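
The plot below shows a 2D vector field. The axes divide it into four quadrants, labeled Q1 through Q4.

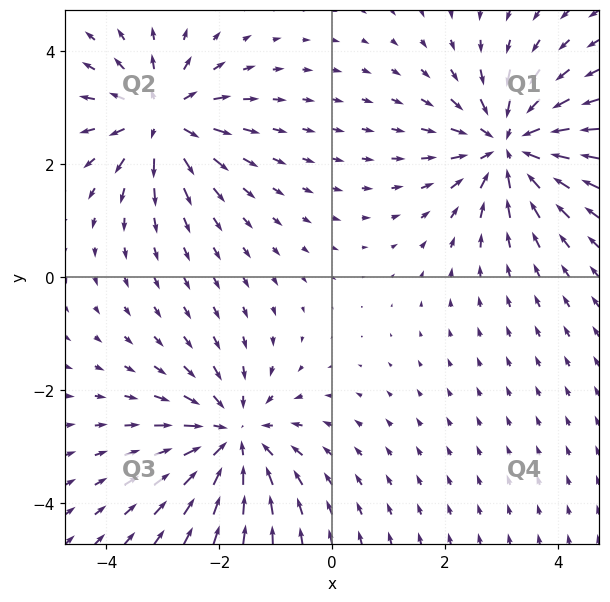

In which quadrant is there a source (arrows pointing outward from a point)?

The source sits at approximately (-3.0, 2.8), which lies in quadrant Q2. The divergence there is about +5, positive as expected for a source.

Q2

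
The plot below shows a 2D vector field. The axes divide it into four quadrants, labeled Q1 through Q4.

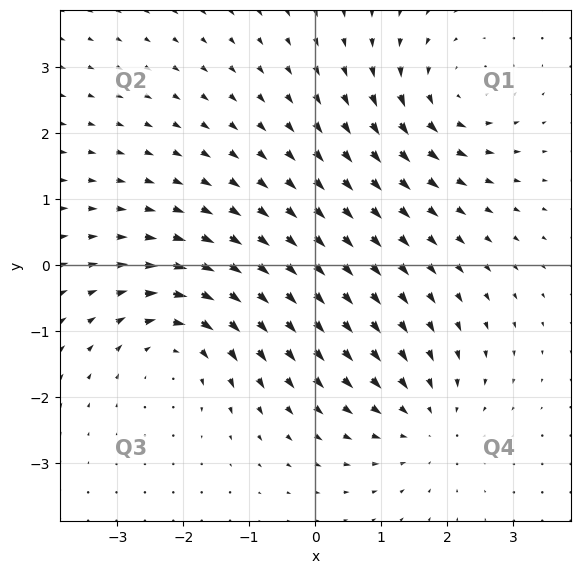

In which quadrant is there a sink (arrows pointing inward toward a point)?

The sink sits at approximately (1.7, -2.4), which lies in quadrant Q4. The divergence there is about -4, negative as expected for a sink.

Q4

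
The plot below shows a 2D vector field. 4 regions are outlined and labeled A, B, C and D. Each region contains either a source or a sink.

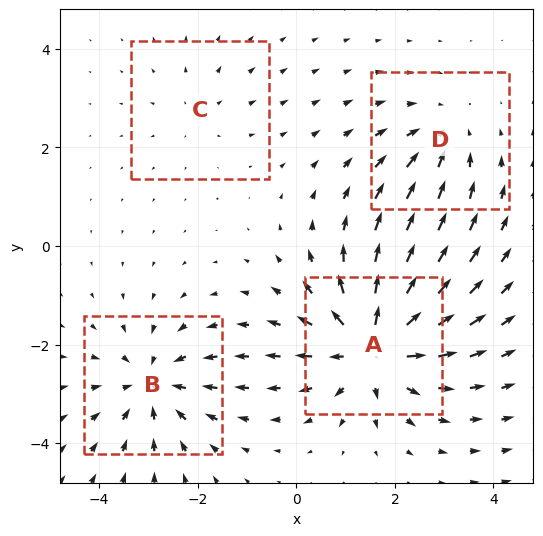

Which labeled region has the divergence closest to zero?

C

Divergence at each region's feature centre — A: about +7, B: about -5, C: about +2, D: about -4. Region C is closest to zero.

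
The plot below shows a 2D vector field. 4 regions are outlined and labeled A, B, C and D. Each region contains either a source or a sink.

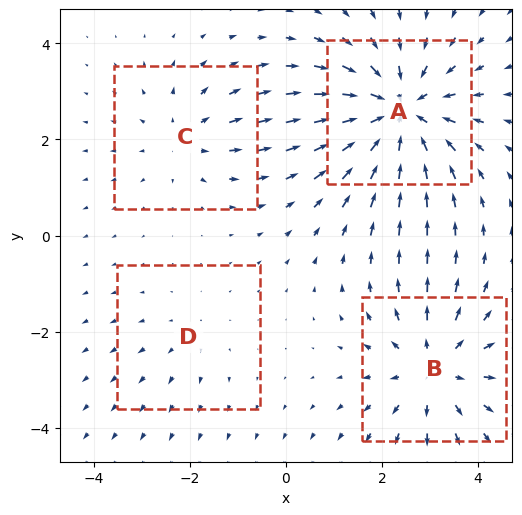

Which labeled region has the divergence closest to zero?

D

Divergence at each region's feature centre — A: about -6, B: about +4, C: about +3, D: about +2. Region D is closest to zero.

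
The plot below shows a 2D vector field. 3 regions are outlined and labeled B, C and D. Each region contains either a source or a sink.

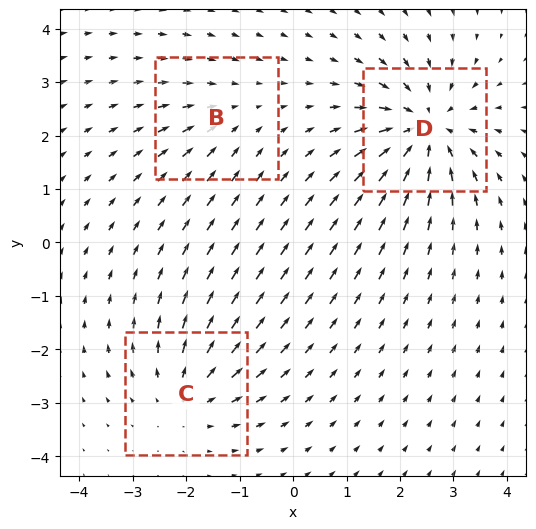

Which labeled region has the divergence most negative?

Divergence at each region's feature centre — B: about -2, C: about +3, D: about -5. Region D is most negative.

D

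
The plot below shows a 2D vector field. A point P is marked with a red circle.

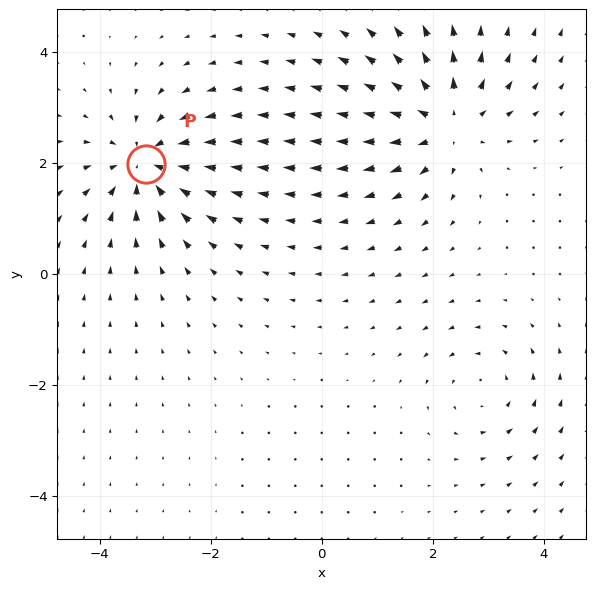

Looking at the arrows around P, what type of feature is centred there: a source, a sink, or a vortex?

sink

At P (-3.2, 2.0) the arrows converge inward. Divergence about -5, curl ≈0 — negative divergence with near-zero curl is a sink.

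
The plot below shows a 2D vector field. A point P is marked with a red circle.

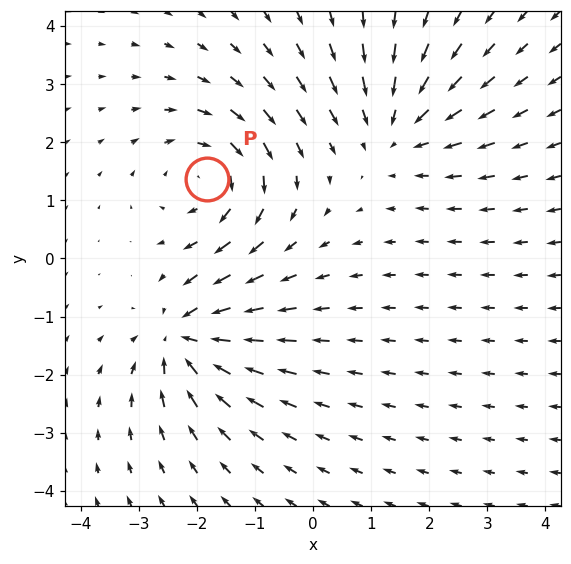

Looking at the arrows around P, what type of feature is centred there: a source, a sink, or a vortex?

vortex

At P (-1.8, 1.4) the arrows circulate clockwise. Divergence ≈0, curl about -5 — near-zero divergence with nonzero curl is a vortex.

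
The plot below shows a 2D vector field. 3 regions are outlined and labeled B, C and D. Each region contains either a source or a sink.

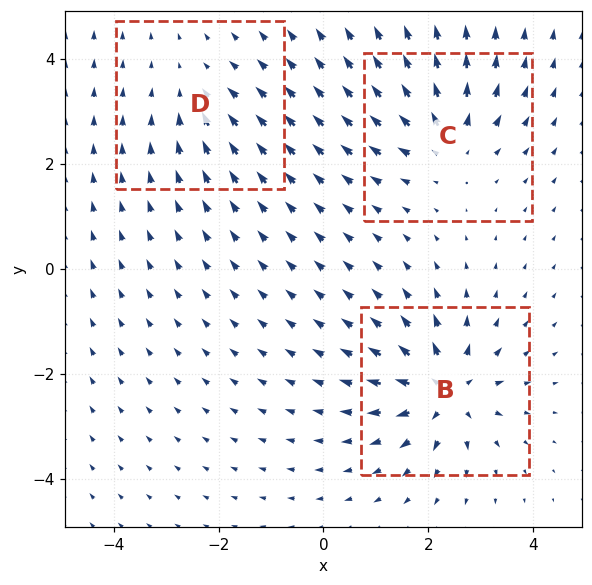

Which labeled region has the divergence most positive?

Divergence at each region's feature centre — B: about +6, C: about +4, D: about -3. Region B is most positive.

B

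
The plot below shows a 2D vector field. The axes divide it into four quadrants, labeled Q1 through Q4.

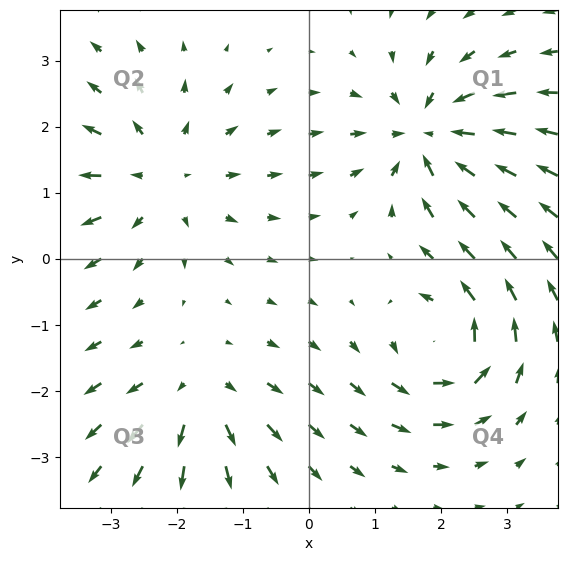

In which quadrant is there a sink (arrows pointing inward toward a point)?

Q1

The sink sits at approximately (1.8, 1.9), which lies in quadrant Q1. The divergence there is about -6, negative as expected for a sink.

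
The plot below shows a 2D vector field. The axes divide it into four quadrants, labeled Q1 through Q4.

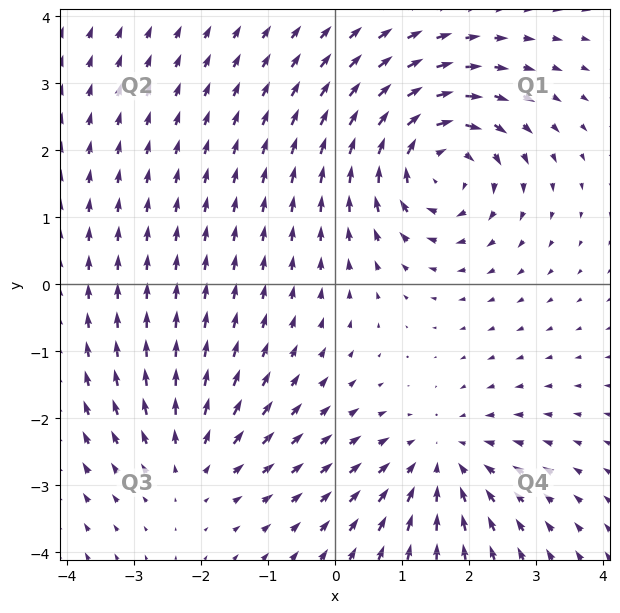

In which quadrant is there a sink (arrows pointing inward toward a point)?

The sink sits at approximately (1.6, -2.6), which lies in quadrant Q4. The divergence there is about -3, negative as expected for a sink.

Q4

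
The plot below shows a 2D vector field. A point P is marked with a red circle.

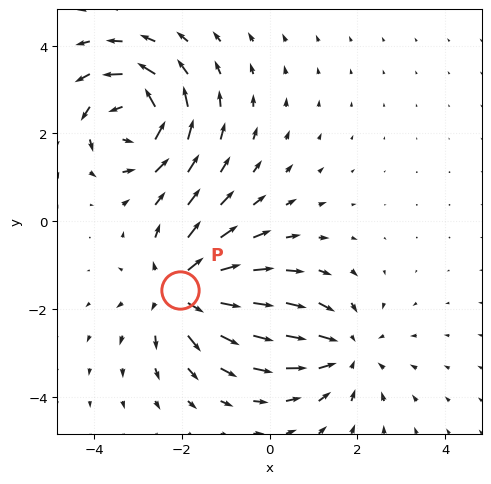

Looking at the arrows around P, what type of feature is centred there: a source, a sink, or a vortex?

source

At P (-2.0, -1.6) the arrows spread outward. Divergence about +5, curl ≈0 — positive divergence with near-zero curl is a source.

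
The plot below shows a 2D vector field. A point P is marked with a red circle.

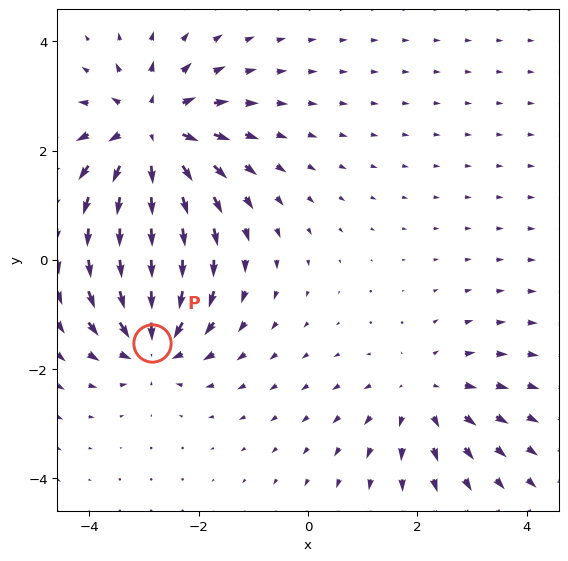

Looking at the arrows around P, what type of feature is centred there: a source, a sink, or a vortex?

sink

At P (-2.9, -1.5) the arrows converge inward. Divergence about -4, curl ≈0 — negative divergence with near-zero curl is a sink.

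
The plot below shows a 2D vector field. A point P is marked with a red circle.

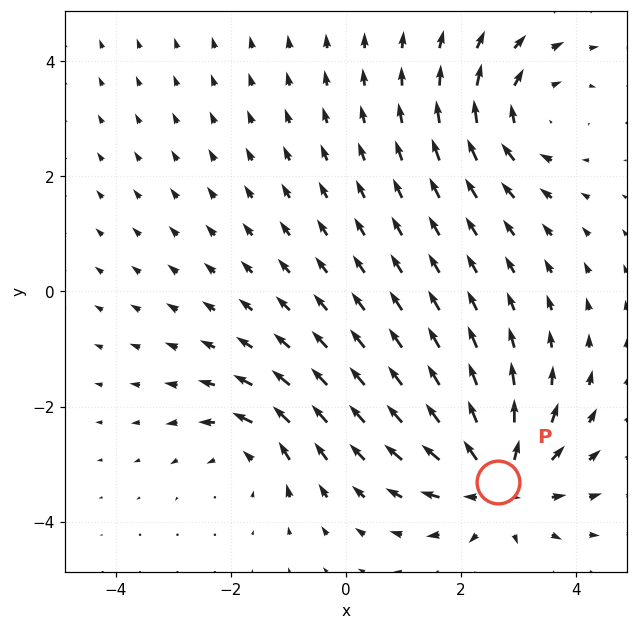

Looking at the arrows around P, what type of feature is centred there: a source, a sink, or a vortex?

source

At P (2.6, -3.3) the arrows spread outward. Divergence about +5, curl ≈0 — positive divergence with near-zero curl is a source.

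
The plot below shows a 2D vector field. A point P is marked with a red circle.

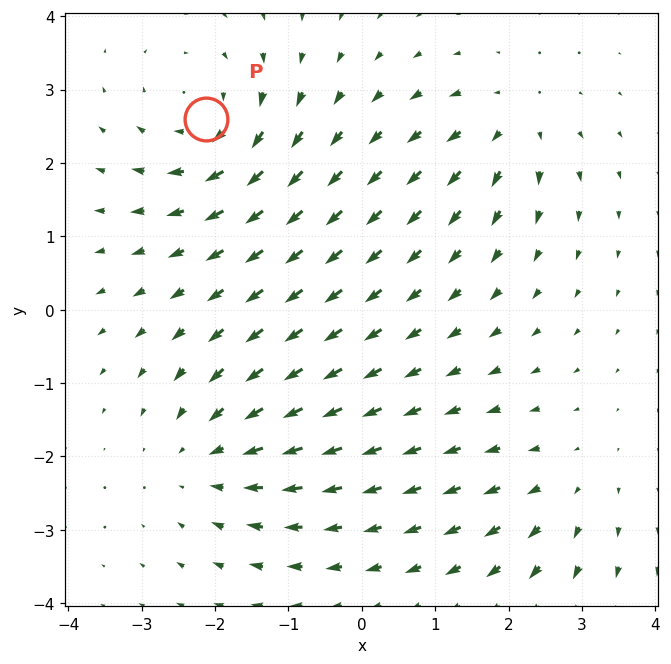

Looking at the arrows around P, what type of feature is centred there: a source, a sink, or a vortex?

vortex

At P (-2.1, 2.6) the arrows circulate clockwise. Divergence ≈0, curl about -4 — near-zero divergence with nonzero curl is a vortex.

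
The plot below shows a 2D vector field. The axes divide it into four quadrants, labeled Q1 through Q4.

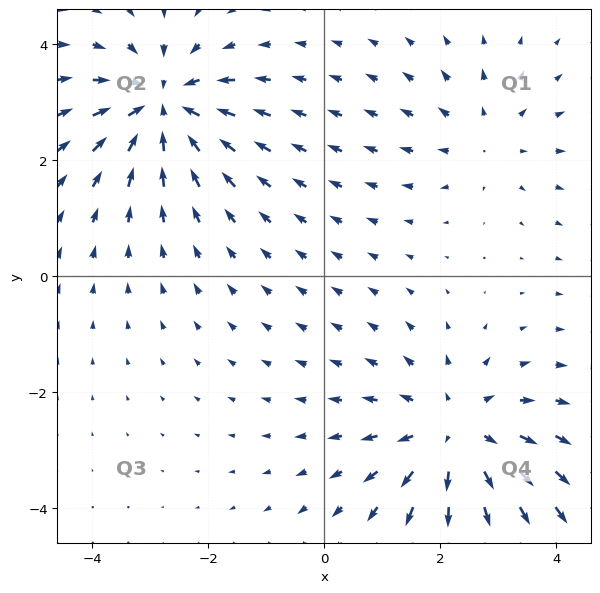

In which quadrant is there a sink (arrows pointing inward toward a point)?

The sink sits at approximately (-2.8, 2.9), which lies in quadrant Q2. The divergence there is about -5, negative as expected for a sink.

Q2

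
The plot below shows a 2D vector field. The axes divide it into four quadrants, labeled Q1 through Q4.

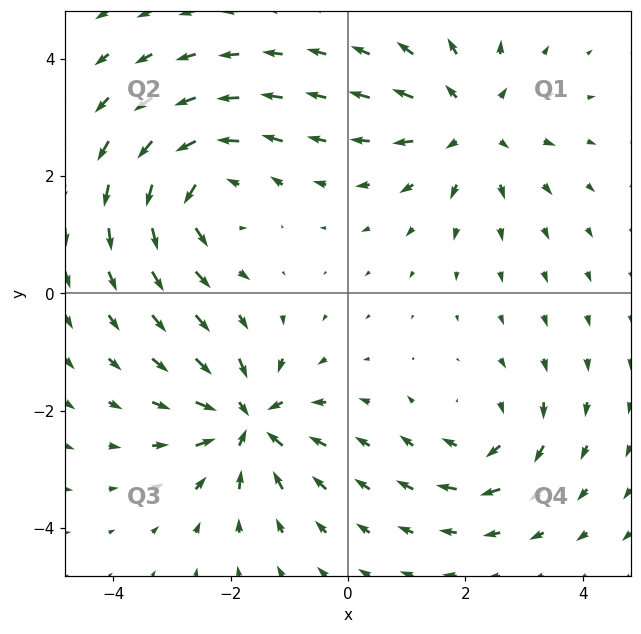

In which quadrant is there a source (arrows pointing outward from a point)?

The source sits at approximately (2.1, 2.9), which lies in quadrant Q1. The divergence there is about +4, positive as expected for a source.

Q1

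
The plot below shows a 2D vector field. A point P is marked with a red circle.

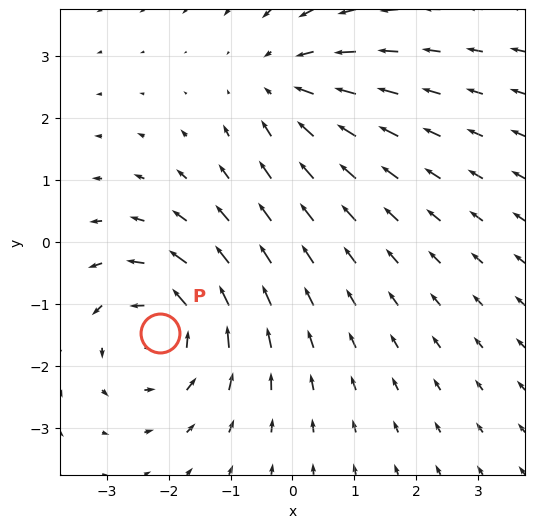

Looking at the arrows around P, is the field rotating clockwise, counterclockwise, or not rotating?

Near P at (-2.1, -1.5) the arrows circulate counterclockwise. The curl (z-component) there is about +3; positive curl means counterclockwise rotation.

counterclockwise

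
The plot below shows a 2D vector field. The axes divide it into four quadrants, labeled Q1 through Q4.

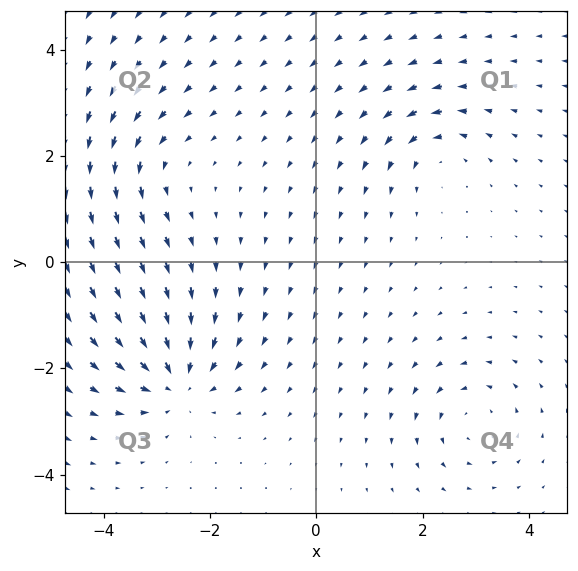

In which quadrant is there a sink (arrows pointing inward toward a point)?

Q3

The sink sits at approximately (-2.6, -2.2), which lies in quadrant Q3. The divergence there is about -5, negative as expected for a sink.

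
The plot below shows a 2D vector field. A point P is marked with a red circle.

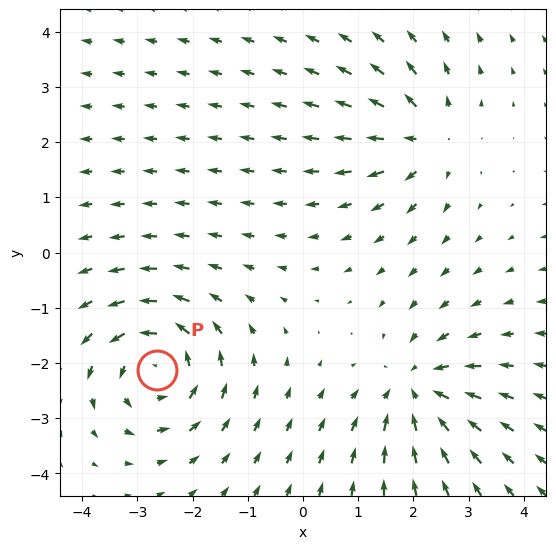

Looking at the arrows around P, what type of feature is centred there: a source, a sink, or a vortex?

At P (-2.6, -2.1) the arrows circulate counterclockwise. Divergence ≈0, curl about +5 — near-zero divergence with nonzero curl is a vortex.

vortex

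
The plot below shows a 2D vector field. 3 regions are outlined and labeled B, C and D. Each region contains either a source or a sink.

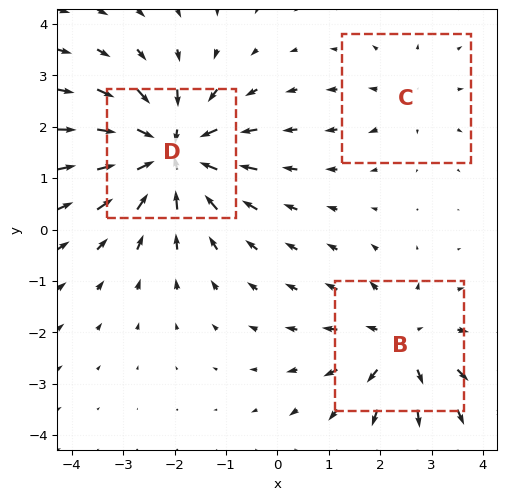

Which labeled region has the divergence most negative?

Divergence at each region's feature centre — B: about +4, C: about +2, D: about -5. Region D is most negative.

D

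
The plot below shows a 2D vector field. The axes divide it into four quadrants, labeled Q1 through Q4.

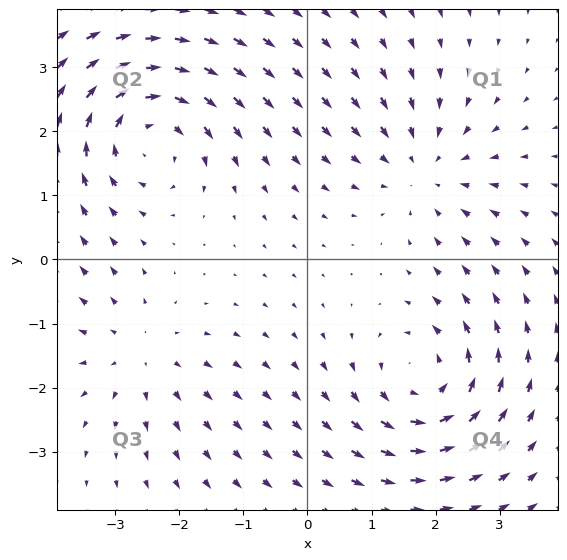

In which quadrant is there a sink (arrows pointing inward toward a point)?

Q1

The sink sits at approximately (1.8, 1.4), which lies in quadrant Q1. The divergence there is about -3, negative as expected for a sink.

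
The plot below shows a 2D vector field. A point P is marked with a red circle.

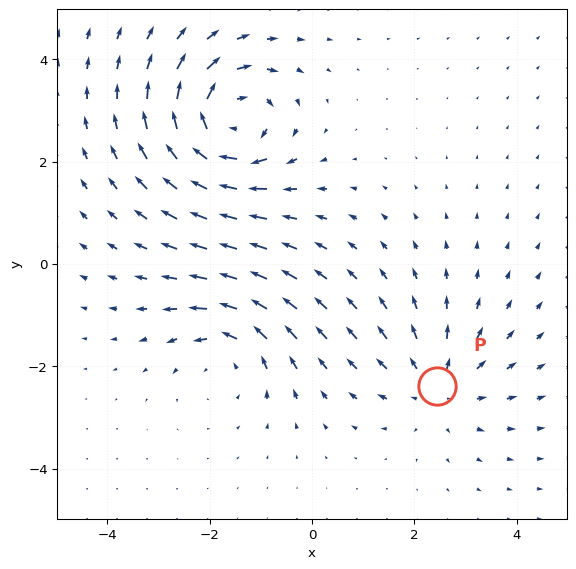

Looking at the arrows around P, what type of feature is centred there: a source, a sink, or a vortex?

source

At P (2.4, -2.4) the arrows spread outward. Divergence about +2, curl ≈0 — positive divergence with near-zero curl is a source.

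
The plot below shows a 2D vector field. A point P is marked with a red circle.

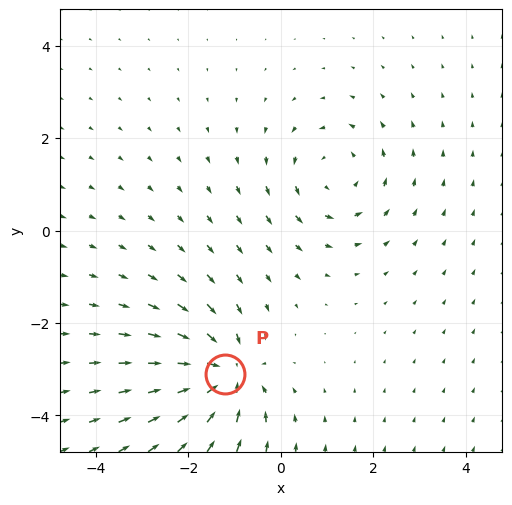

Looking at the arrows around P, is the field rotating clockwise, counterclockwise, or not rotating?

Near P at (-1.2, -3.1) the arrows show no circulation. The curl there is ≈0.

not rotating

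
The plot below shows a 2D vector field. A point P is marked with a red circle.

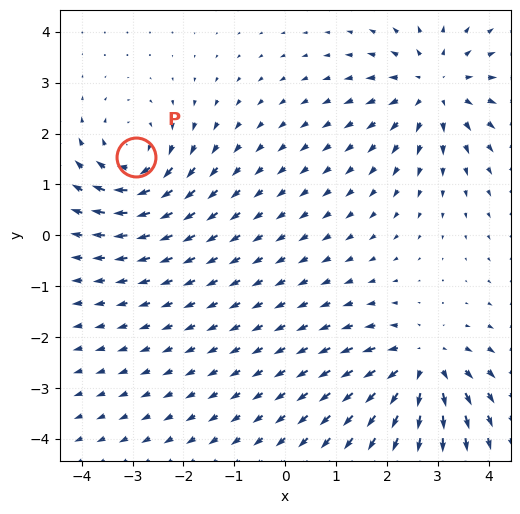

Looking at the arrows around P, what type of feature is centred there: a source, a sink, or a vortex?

At P (-2.9, 1.5) the arrows circulate clockwise. Divergence ≈0, curl about -5 — near-zero divergence with nonzero curl is a vortex.

vortex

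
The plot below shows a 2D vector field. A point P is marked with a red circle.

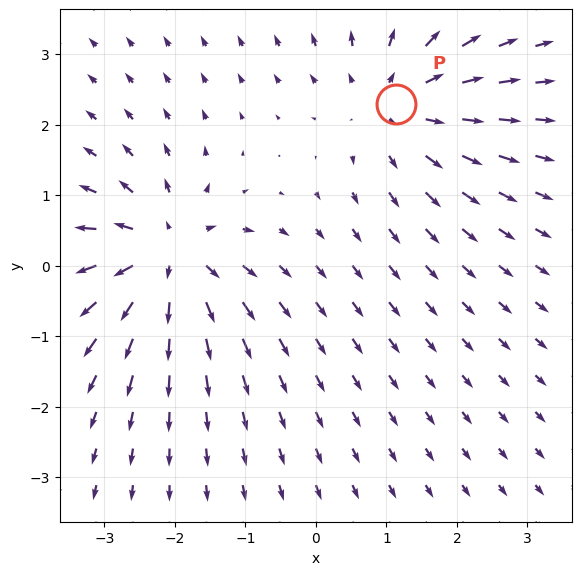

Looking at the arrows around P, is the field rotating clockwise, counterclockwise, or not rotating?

not rotating

Near P at (1.1, 2.3) the arrows show no circulation. The curl there is ≈0.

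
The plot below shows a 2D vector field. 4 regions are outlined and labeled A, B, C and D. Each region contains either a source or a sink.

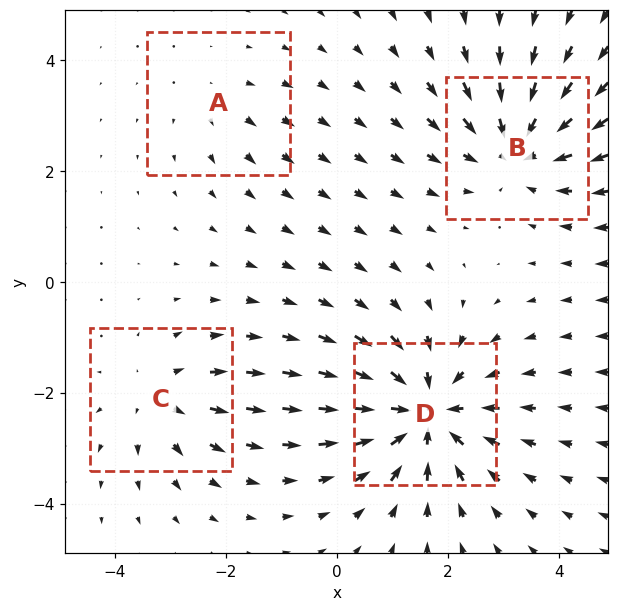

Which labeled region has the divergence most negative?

Divergence at each region's feature centre — A: about +2, B: about -5, C: about +3, D: about -6. Region D is most negative.

D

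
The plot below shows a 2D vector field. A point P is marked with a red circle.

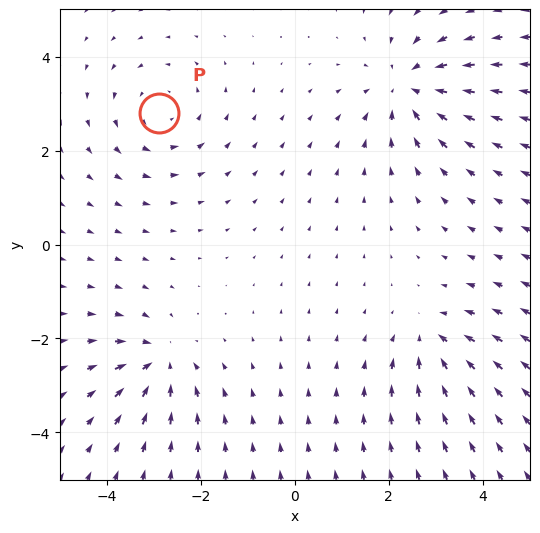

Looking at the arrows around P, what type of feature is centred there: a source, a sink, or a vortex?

At P (-2.9, 2.8) the arrows circulate counterclockwise. Divergence ≈0, curl about +3 — near-zero divergence with nonzero curl is a vortex.

vortex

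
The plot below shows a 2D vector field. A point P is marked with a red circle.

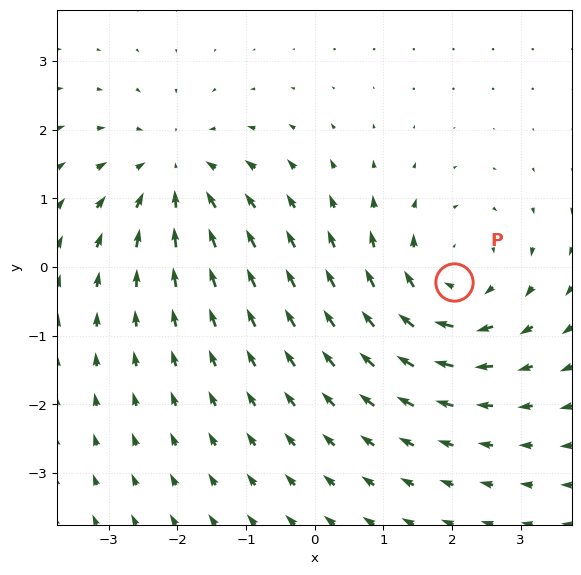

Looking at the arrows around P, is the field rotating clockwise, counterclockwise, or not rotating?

clockwise

Near P at (2.0, -0.2) the arrows circulate clockwise. The curl (z-component) there is about -3; negative curl means clockwise rotation.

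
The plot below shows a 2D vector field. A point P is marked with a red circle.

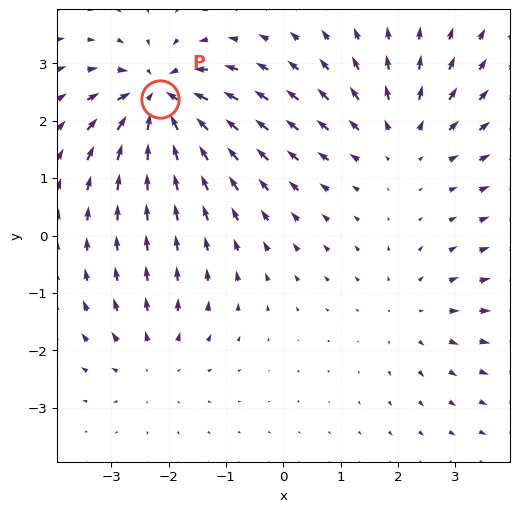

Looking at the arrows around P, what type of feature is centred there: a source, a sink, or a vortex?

sink

At P (-2.1, 2.4) the arrows converge inward. Divergence about -7, curl ≈0 — negative divergence with near-zero curl is a sink.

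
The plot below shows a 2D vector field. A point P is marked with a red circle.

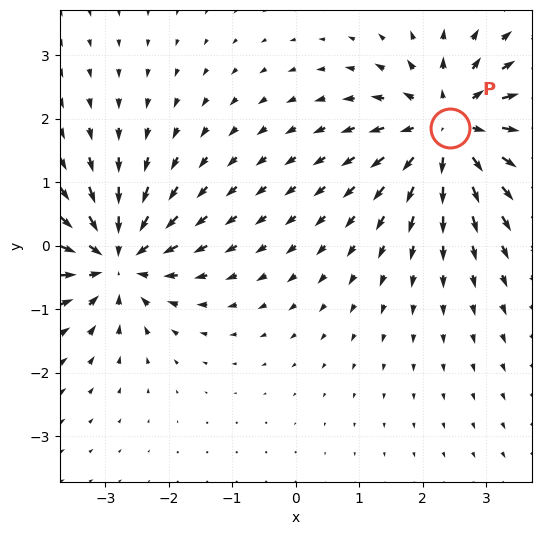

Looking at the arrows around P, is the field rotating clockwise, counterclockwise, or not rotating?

not rotating

Near P at (2.4, 1.9) the arrows show no circulation. The curl there is ≈0.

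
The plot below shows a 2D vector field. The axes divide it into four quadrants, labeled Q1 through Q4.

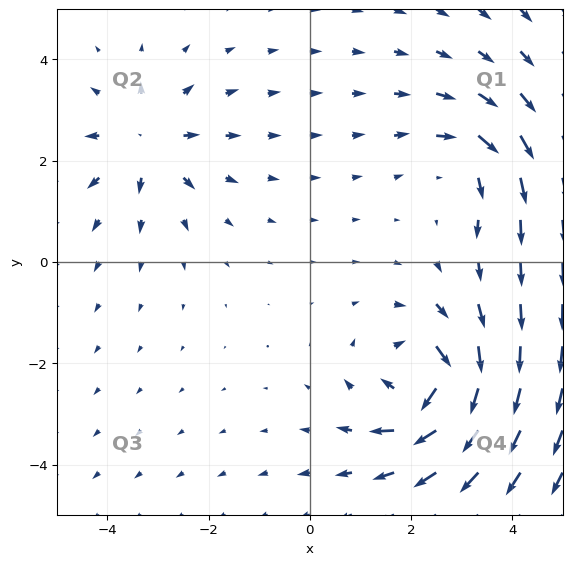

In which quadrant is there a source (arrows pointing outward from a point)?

The source sits at approximately (-3.2, 2.4), which lies in quadrant Q2. The divergence there is about +4, positive as expected for a source.

Q2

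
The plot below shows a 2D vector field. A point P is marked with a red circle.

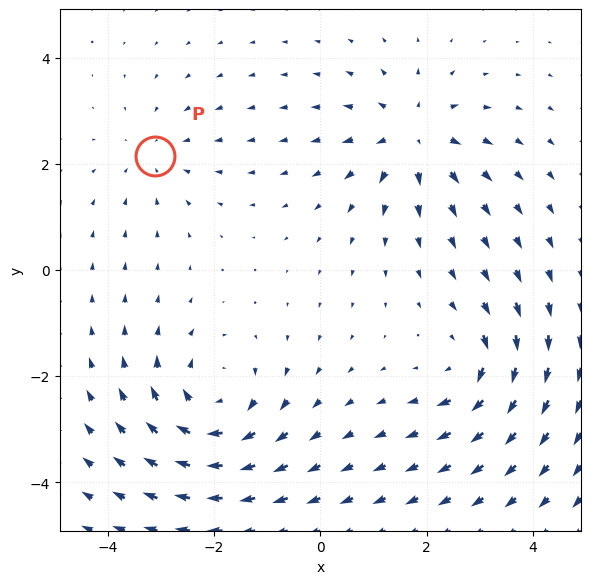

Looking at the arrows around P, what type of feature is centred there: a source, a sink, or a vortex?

sink

At P (-3.1, 2.2) the arrows converge inward. Divergence about -2, curl ≈0 — negative divergence with near-zero curl is a sink.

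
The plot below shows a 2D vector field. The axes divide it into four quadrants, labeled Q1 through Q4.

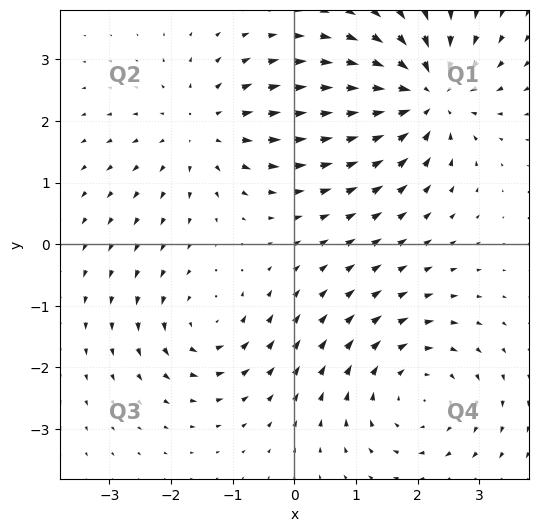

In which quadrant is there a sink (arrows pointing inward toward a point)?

The sink sits at approximately (2.1, 2.4), which lies in quadrant Q1. The divergence there is about -5, negative as expected for a sink.

Q1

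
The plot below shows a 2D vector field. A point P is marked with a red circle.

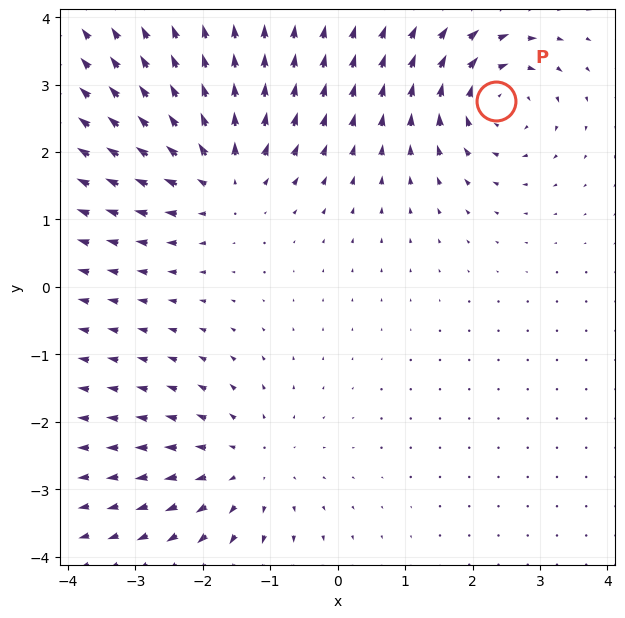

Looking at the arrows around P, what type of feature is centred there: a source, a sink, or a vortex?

vortex

At P (2.4, 2.8) the arrows circulate clockwise. Divergence ≈0, curl about -5 — near-zero divergence with nonzero curl is a vortex.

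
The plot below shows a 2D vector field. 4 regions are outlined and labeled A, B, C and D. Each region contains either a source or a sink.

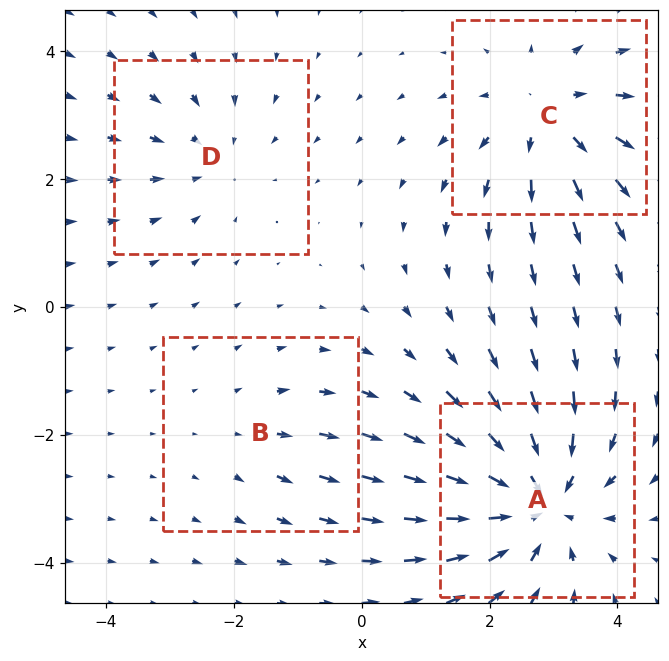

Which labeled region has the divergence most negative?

Divergence at each region's feature centre — A: about -6, B: about +2, C: about +4, D: about -3. Region A is most negative.

A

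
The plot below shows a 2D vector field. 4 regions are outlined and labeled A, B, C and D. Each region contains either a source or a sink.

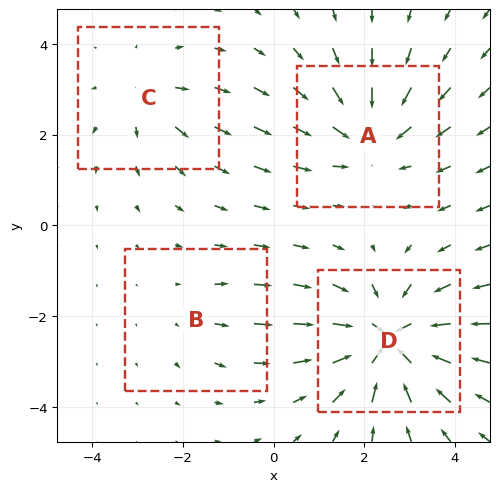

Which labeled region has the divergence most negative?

Divergence at each region's feature centre — A: about -5, B: about +2, C: about +3, D: about -7. Region D is most negative.

D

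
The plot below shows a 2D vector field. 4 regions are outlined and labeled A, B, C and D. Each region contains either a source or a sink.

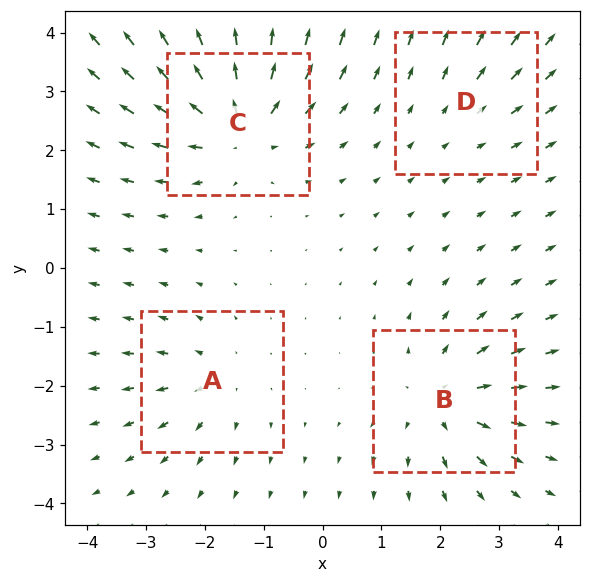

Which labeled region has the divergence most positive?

Divergence at each region's feature centre — A: about +3, B: about +5, C: about +7, D: about +2. Region C is most positive.

C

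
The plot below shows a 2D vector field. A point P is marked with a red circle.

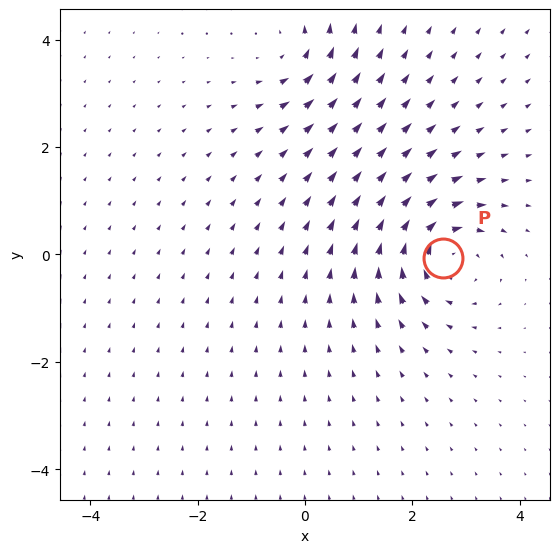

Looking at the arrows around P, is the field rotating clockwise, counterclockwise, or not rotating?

clockwise

Near P at (2.6, -0.1) the arrows circulate clockwise. The curl (z-component) there is about -6; negative curl means clockwise rotation.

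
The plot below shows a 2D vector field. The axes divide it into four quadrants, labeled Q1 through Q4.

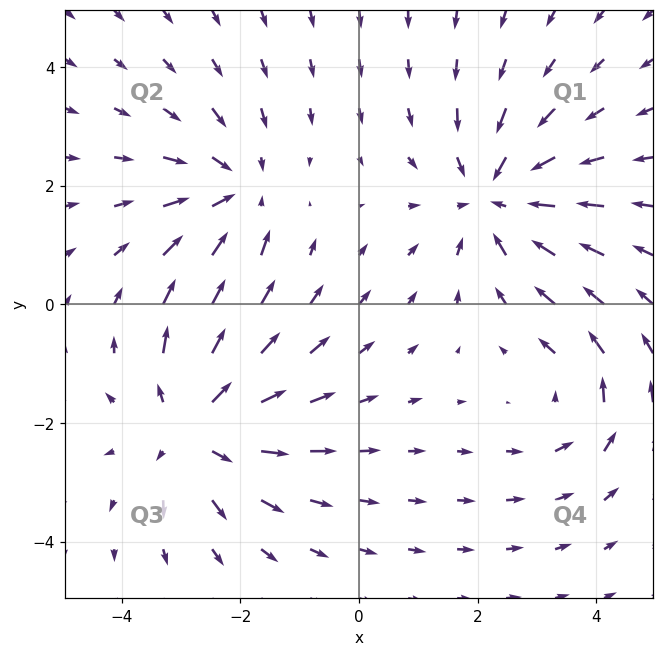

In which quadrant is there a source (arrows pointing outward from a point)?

Q3

The source sits at approximately (-2.8, -2.1), which lies in quadrant Q3. The divergence there is about +4, positive as expected for a source.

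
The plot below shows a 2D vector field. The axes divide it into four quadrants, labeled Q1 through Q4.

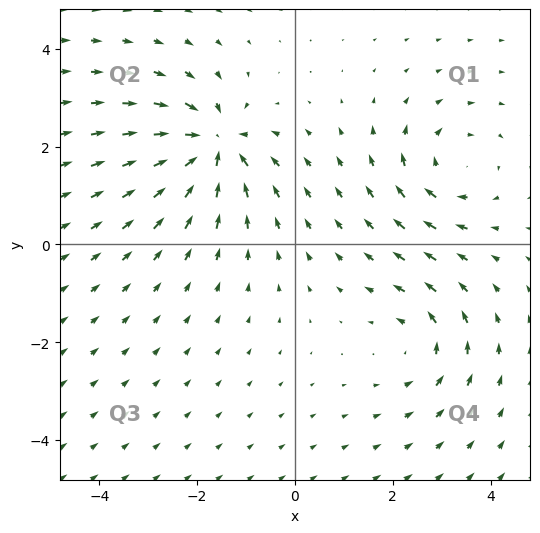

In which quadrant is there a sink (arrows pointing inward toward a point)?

The sink sits at approximately (-1.7, 2.0), which lies in quadrant Q2. The divergence there is about -5, negative as expected for a sink.

Q2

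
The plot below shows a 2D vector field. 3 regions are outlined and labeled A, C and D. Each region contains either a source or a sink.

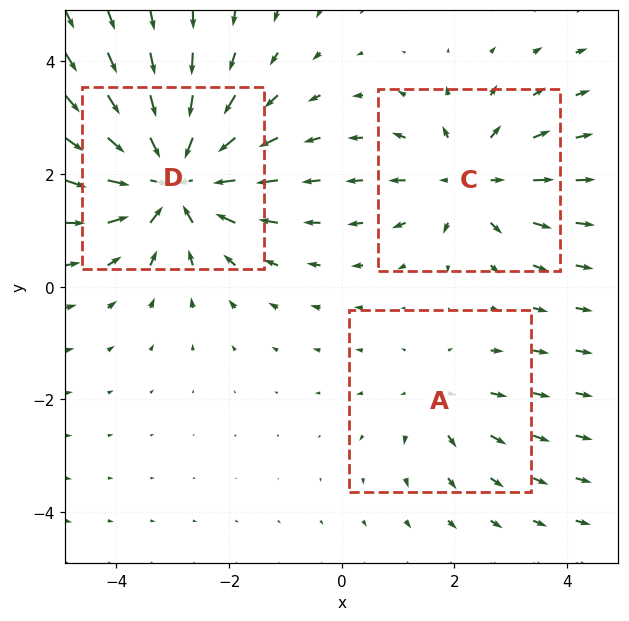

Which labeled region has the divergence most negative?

Divergence at each region's feature centre — A: about +2, C: about +3, D: about -5. Region D is most negative.

D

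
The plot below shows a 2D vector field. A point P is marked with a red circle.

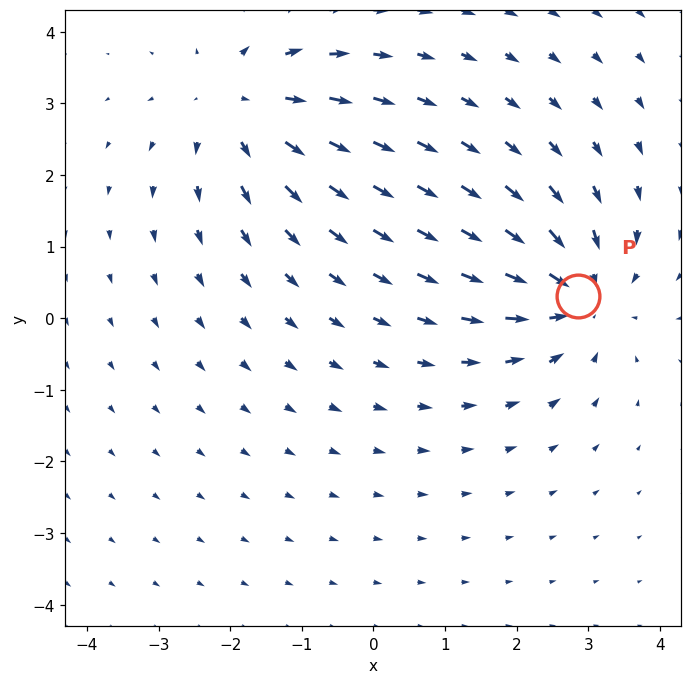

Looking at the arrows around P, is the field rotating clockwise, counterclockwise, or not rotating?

not rotating

Near P at (2.9, 0.3) the arrows show no circulation. The curl there is ≈0.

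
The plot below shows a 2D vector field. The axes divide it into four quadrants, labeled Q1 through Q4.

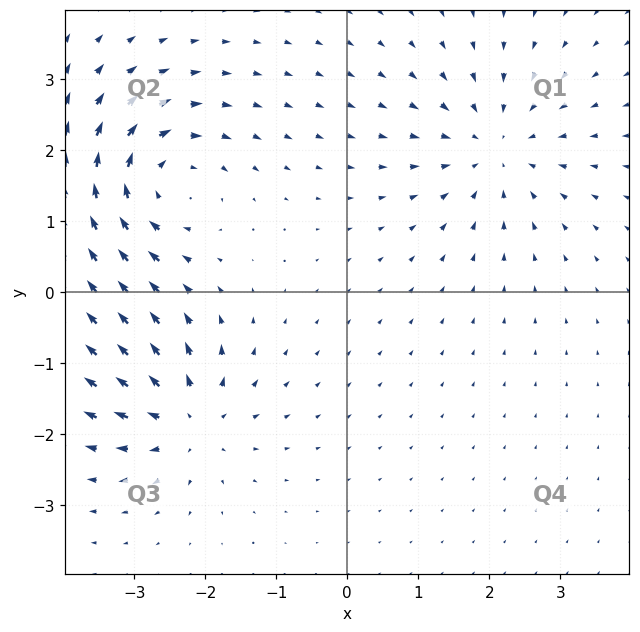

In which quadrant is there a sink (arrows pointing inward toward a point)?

Q1

The sink sits at approximately (2.1, 2.0), which lies in quadrant Q1. The divergence there is about -3, negative as expected for a sink.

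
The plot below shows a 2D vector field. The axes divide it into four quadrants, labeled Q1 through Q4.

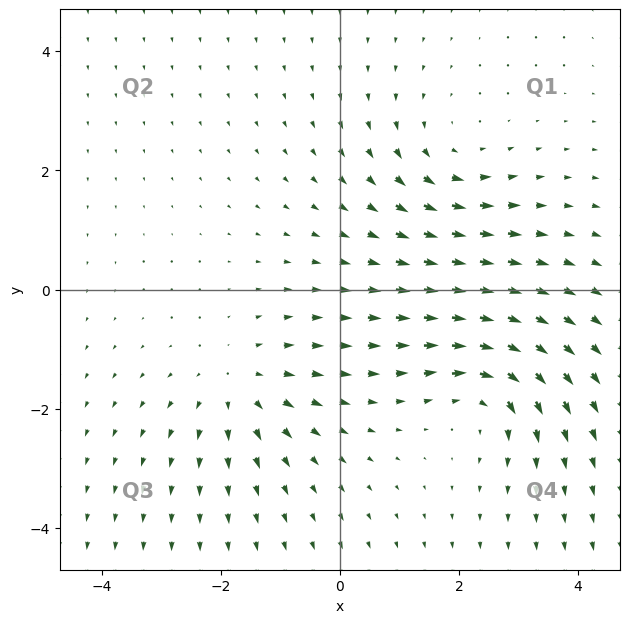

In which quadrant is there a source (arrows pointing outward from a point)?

Q3

The source sits at approximately (-1.7, -1.6), which lies in quadrant Q3. The divergence there is about +3, positive as expected for a source.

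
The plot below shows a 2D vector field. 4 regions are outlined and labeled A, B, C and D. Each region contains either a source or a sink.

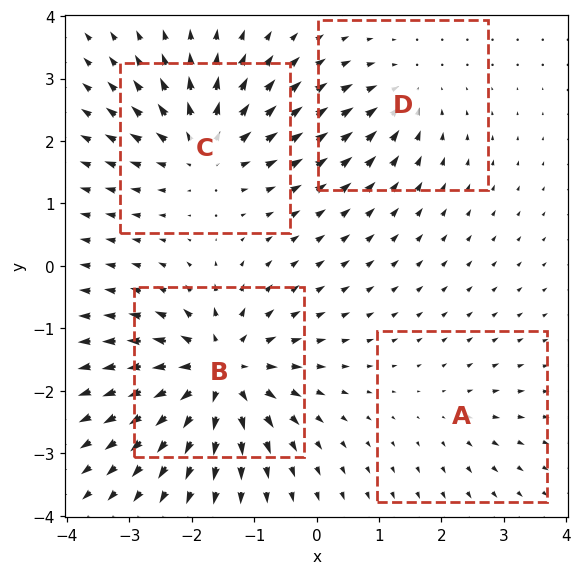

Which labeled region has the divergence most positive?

B

Divergence at each region's feature centre — A: about +2, B: about +8, C: about +6, D: about -4. Region B is most positive.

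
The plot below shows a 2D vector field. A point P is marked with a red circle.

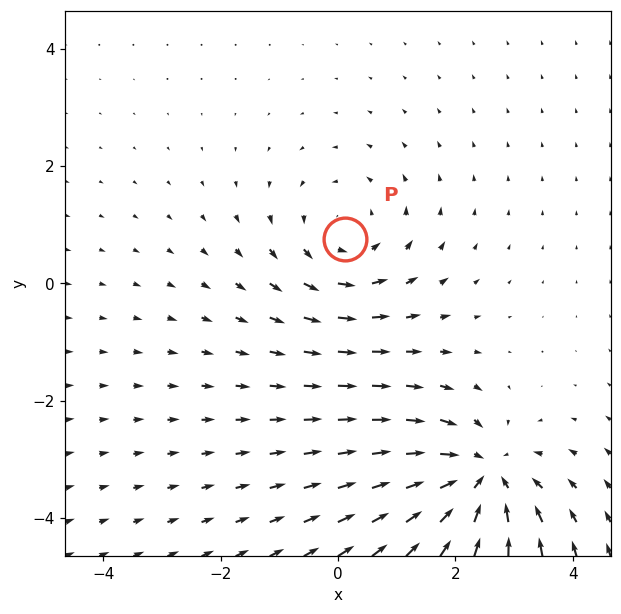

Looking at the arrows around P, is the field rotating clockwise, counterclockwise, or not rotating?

Near P at (0.1, 0.8) the arrows circulate counterclockwise. The curl (z-component) there is about +2; positive curl means counterclockwise rotation.

counterclockwise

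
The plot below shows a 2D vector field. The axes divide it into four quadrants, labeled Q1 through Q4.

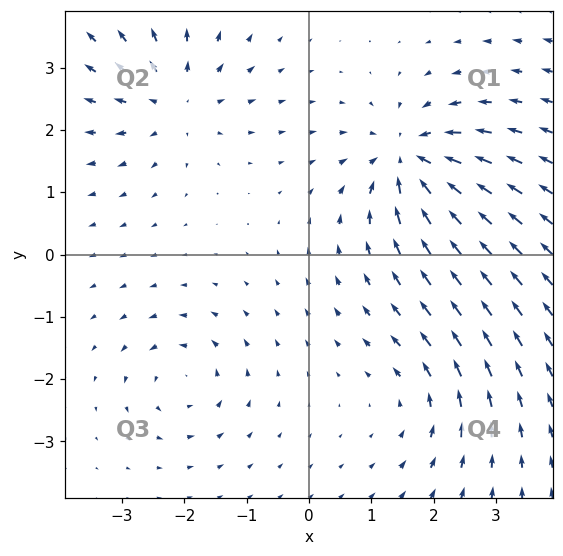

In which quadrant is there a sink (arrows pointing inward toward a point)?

Q1

The sink sits at approximately (1.6, 1.5), which lies in quadrant Q1. The divergence there is about -6, negative as expected for a sink.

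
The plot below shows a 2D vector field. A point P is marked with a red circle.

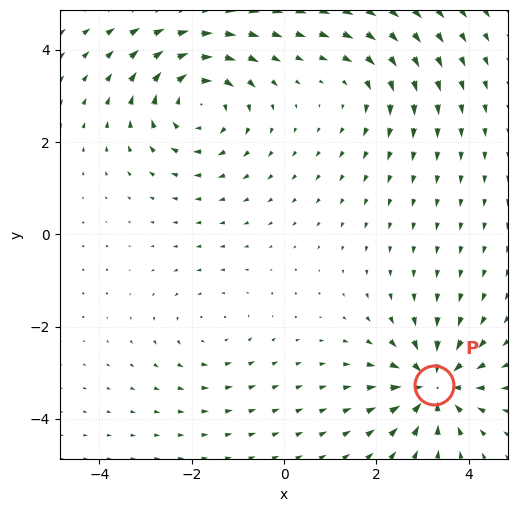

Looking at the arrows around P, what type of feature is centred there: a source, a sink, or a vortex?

At P (3.3, -3.3) the arrows converge inward. Divergence about -6, curl ≈0 — negative divergence with near-zero curl is a sink.

sink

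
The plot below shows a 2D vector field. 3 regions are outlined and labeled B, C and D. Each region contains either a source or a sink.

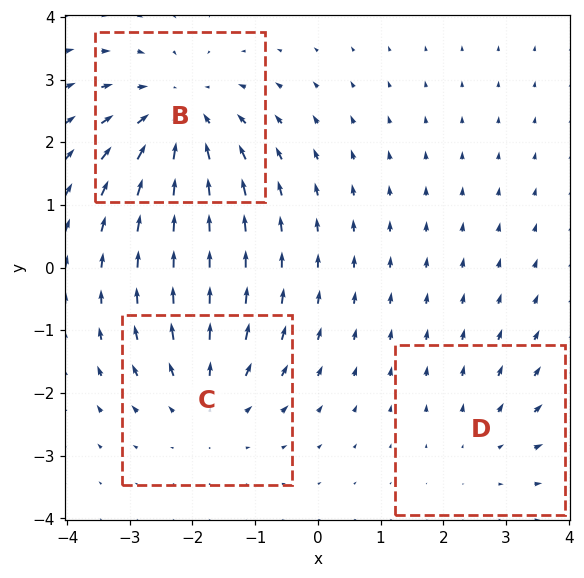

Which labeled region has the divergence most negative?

B

Divergence at each region's feature centre — B: about -4, C: about +3, D: about +2. Region B is most negative.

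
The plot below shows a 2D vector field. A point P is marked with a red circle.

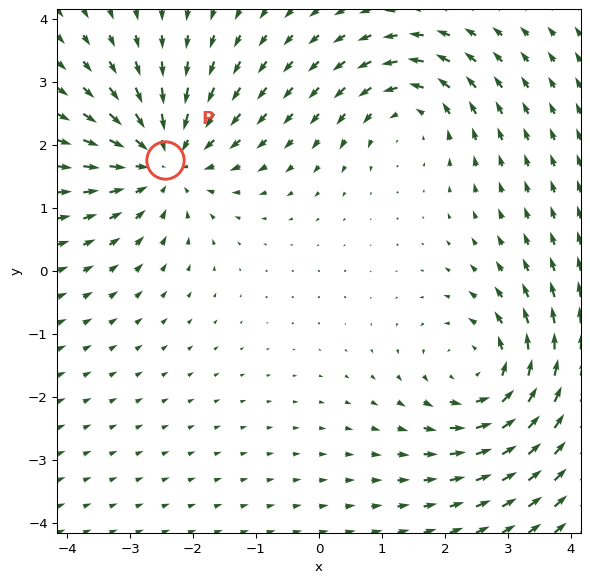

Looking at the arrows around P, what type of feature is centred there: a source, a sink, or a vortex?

sink

At P (-2.4, 1.8) the arrows converge inward. Divergence about -4, curl ≈0 — negative divergence with near-zero curl is a sink.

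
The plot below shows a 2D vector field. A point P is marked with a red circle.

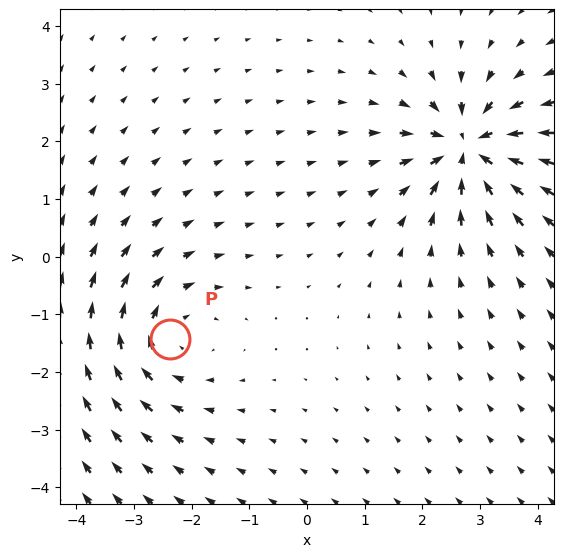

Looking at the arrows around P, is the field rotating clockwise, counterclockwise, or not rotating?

Near P at (-2.4, -1.4) the arrows circulate clockwise. The curl (z-component) there is about -3; negative curl means clockwise rotation.

clockwise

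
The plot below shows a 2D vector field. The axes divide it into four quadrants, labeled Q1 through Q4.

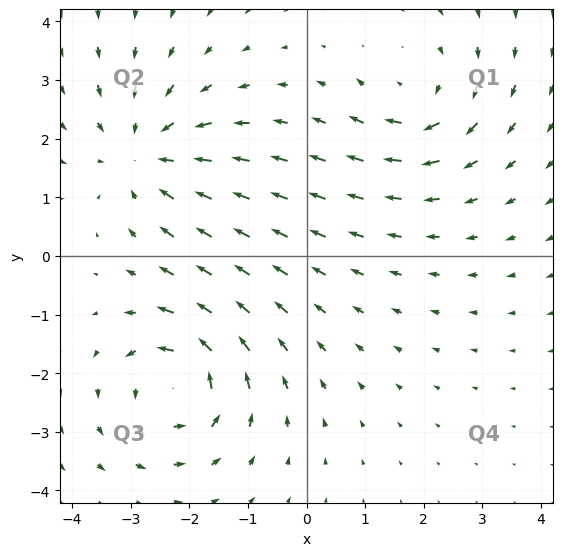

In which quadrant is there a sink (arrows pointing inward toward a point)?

Q2

The sink sits at approximately (-2.7, 1.7), which lies in quadrant Q2. The divergence there is about -4, negative as expected for a sink.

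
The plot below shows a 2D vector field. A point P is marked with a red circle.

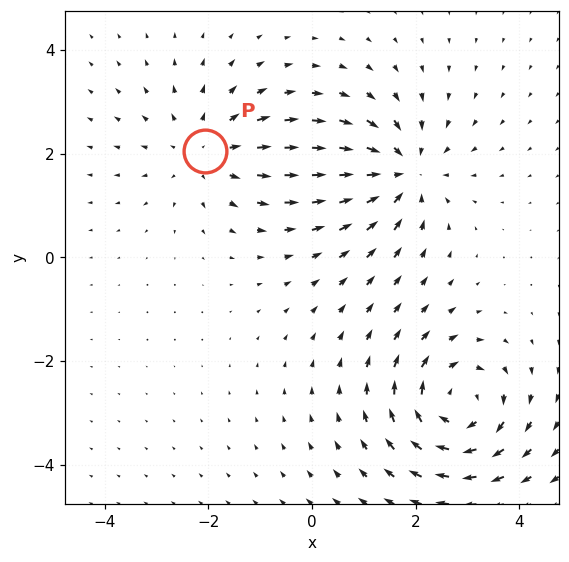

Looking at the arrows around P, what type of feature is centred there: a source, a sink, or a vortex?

At P (-2.1, 2.0) the arrows spread outward. Divergence about +3, curl ≈0 — positive divergence with near-zero curl is a source.

source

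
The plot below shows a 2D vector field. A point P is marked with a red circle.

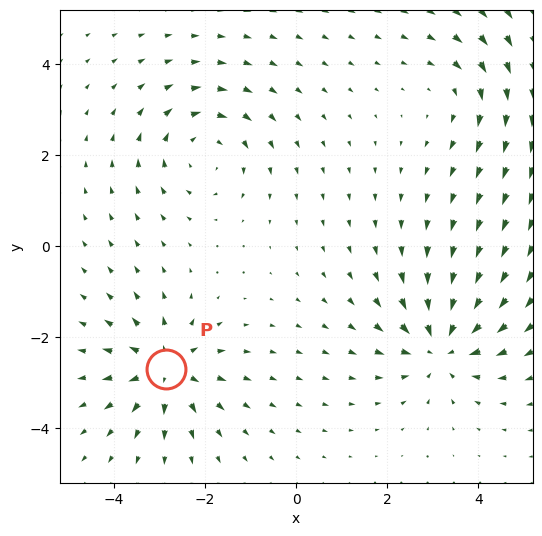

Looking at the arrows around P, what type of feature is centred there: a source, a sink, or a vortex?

source

At P (-2.9, -2.7) the arrows spread outward. Divergence about +5, curl ≈0 — positive divergence with near-zero curl is a source.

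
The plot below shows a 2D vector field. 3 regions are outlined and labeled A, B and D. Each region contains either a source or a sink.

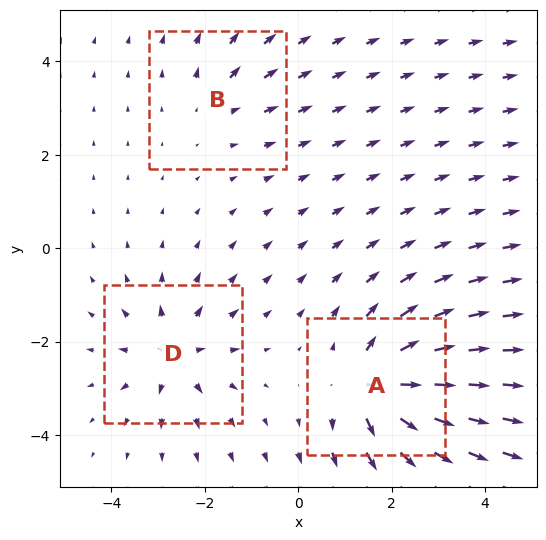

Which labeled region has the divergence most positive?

Divergence at each region's feature centre — A: about +6, B: about +2, D: about +4. Region A is most positive.

A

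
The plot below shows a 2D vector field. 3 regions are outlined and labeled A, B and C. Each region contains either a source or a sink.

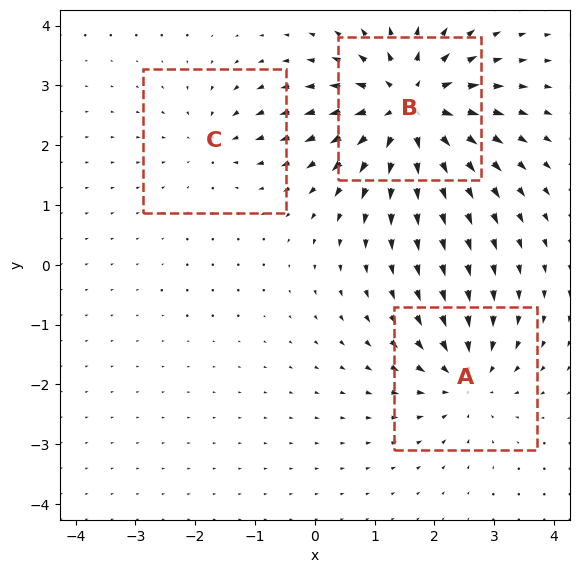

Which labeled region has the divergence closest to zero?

C

Divergence at each region's feature centre — A: about -4, B: about +6, C: about -2. Region C is closest to zero.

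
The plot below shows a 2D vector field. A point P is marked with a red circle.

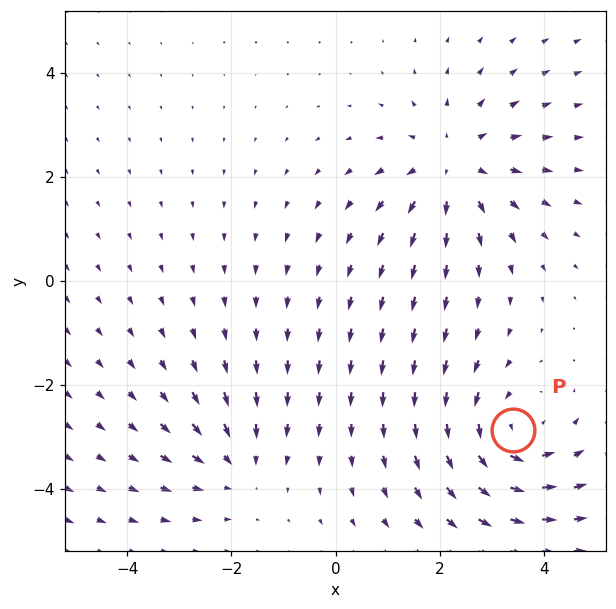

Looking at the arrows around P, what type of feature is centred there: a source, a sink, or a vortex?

vortex

At P (3.4, -2.9) the arrows circulate counterclockwise. Divergence ≈0, curl about +4 — near-zero divergence with nonzero curl is a vortex.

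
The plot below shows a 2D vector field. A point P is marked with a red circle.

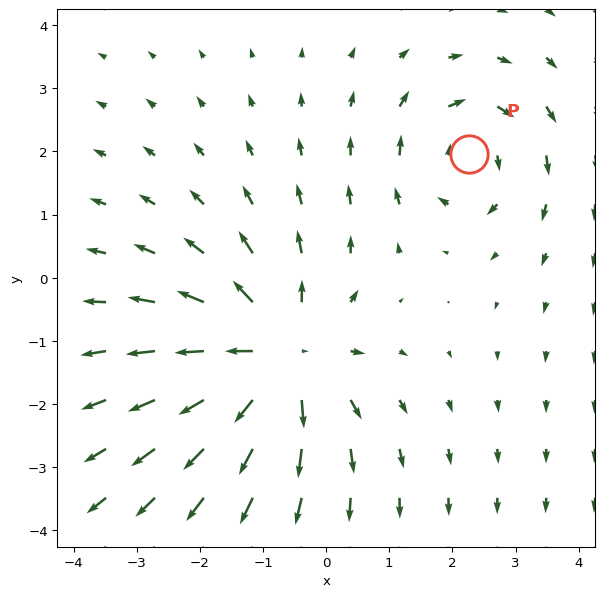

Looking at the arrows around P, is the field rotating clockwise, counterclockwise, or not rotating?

Near P at (2.3, 2.0) the arrows circulate clockwise. The curl (z-component) there is about -3; negative curl means clockwise rotation.

clockwise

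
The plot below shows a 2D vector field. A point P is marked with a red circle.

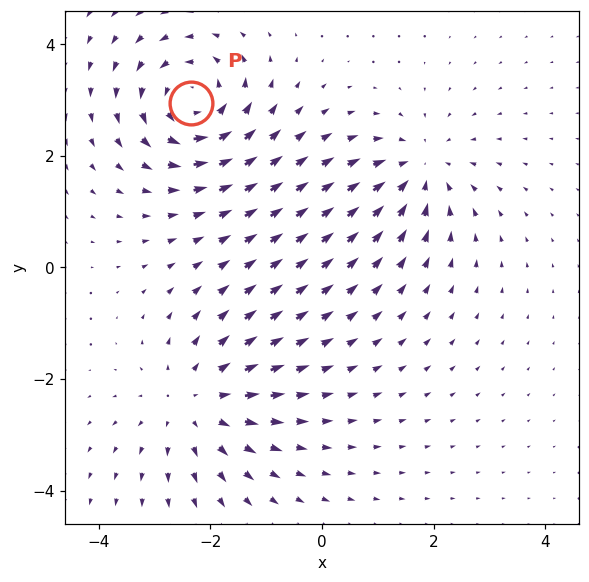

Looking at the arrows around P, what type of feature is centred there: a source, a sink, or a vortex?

At P (-2.4, 3.0) the arrows circulate counterclockwise. Divergence ≈0, curl about +4 — near-zero divergence with nonzero curl is a vortex.

vortex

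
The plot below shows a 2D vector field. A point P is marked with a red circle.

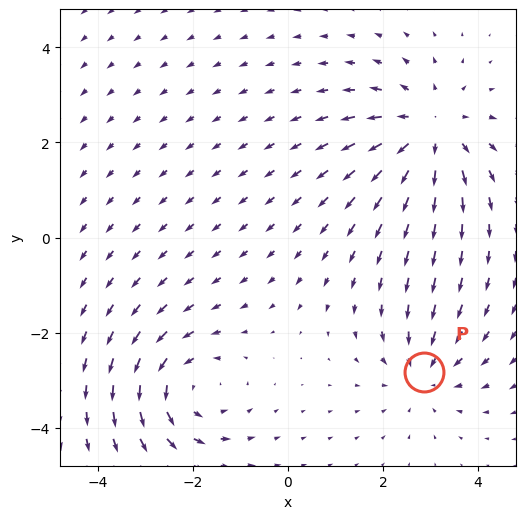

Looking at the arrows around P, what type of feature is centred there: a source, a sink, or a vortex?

At P (2.9, -2.8) the arrows converge inward. Divergence about -3, curl ≈0 — negative divergence with near-zero curl is a sink.

sink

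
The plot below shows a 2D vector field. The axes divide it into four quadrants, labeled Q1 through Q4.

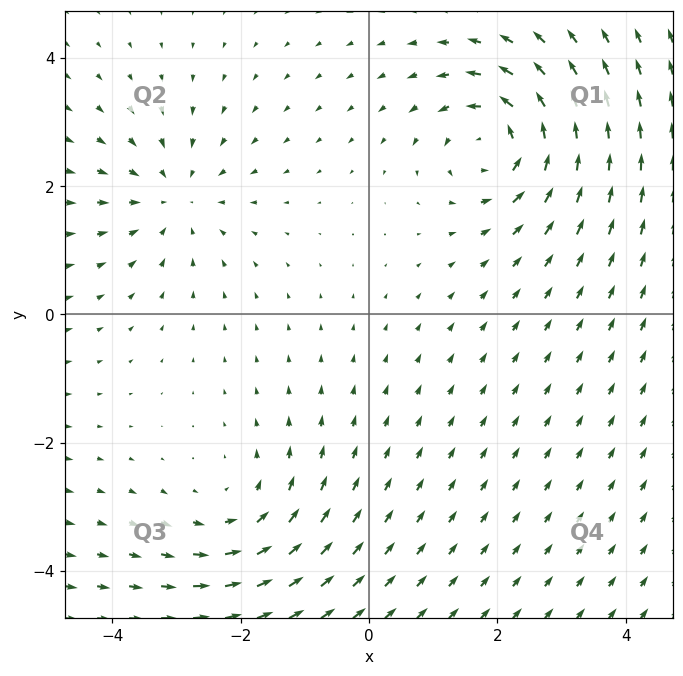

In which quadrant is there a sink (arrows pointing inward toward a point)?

The sink sits at approximately (-3.0, 1.8), which lies in quadrant Q2. The divergence there is about -4, negative as expected for a sink.

Q2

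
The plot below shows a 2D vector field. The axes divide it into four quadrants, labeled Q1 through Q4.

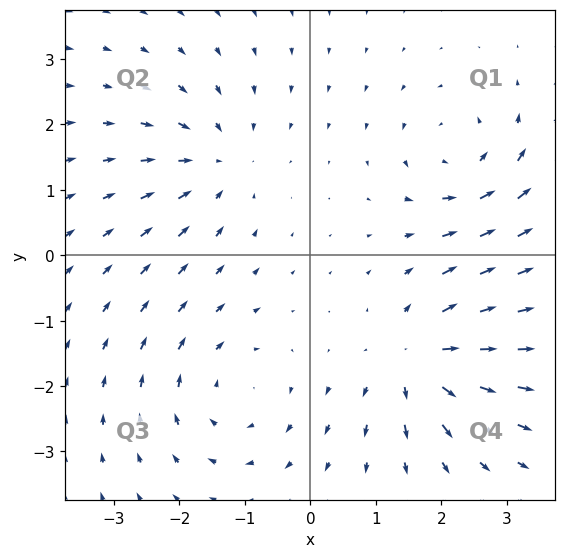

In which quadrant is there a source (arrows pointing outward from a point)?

The source sits at approximately (1.7, -1.6), which lies in quadrant Q4. The divergence there is about +6, positive as expected for a source.

Q4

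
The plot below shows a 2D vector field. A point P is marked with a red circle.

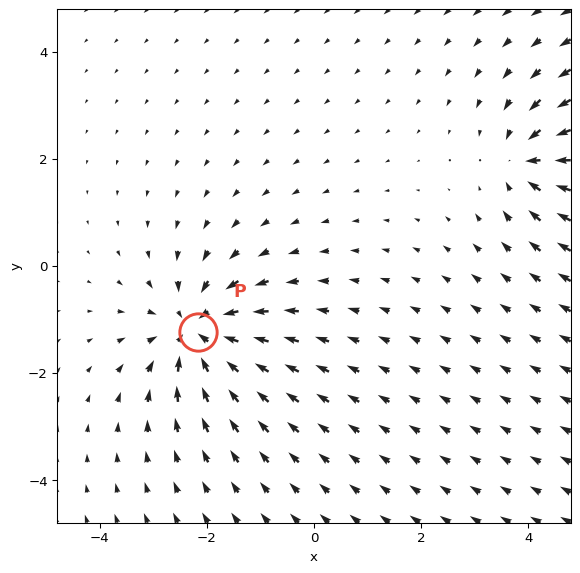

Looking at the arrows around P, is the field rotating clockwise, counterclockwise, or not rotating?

Near P at (-2.2, -1.2) the arrows show no circulation. The curl there is ≈0.

not rotating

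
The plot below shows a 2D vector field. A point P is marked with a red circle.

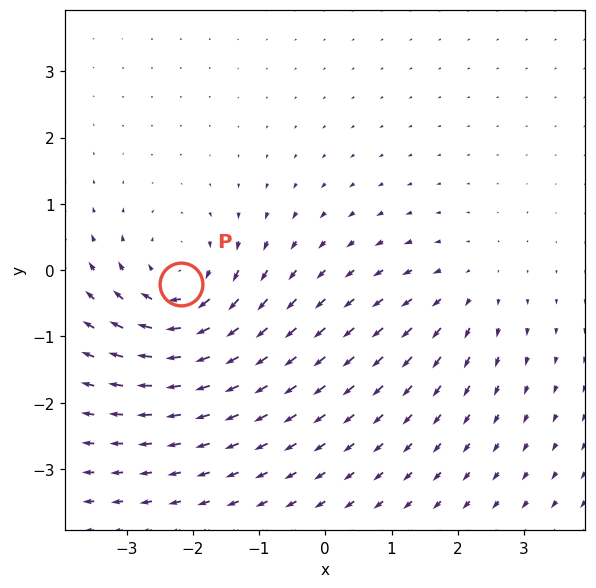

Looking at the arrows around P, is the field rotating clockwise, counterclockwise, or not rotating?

Near P at (-2.2, -0.2) the arrows circulate clockwise. The curl (z-component) there is about -5; negative curl means clockwise rotation.

clockwise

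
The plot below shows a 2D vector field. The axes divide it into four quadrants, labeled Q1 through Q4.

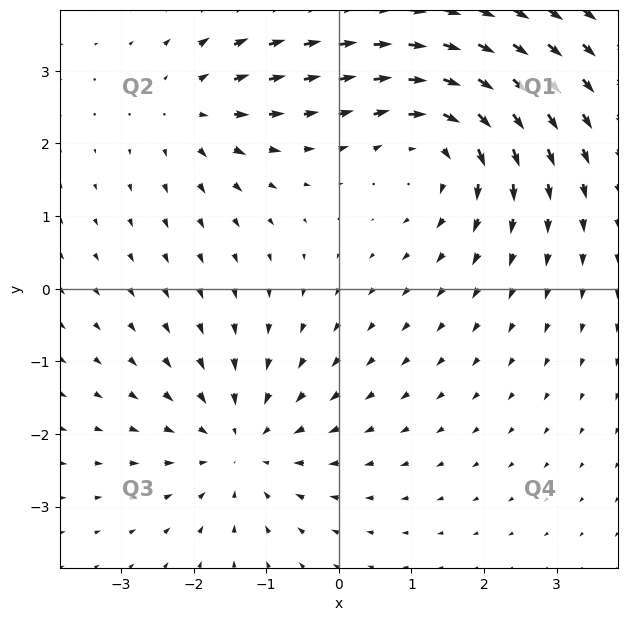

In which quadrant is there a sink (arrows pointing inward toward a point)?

The sink sits at approximately (-1.3, -2.2), which lies in quadrant Q3. The divergence there is about -4, negative as expected for a sink.

Q3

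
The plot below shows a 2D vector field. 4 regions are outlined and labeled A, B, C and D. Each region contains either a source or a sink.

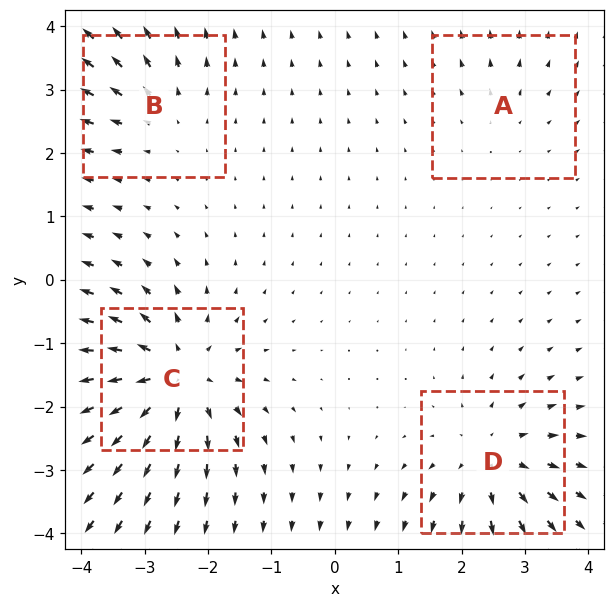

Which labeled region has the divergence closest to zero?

A

Divergence at each region's feature centre — A: about +2, B: about +3, C: about +7, D: about +5. Region A is closest to zero.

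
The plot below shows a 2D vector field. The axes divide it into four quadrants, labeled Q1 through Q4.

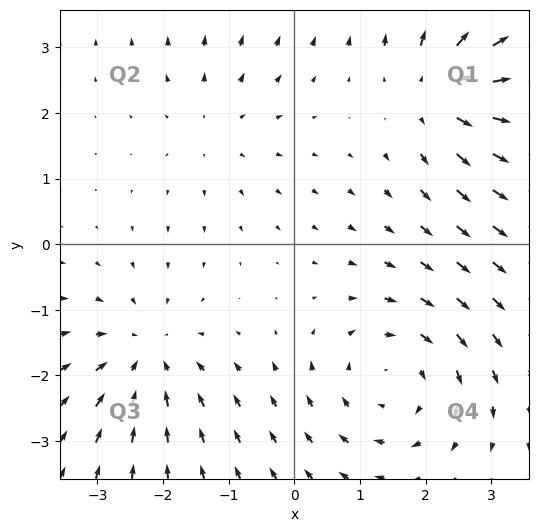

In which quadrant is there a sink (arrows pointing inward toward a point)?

The sink sits at approximately (-2.3, -1.7), which lies in quadrant Q3. The divergence there is about -4, negative as expected for a sink.

Q3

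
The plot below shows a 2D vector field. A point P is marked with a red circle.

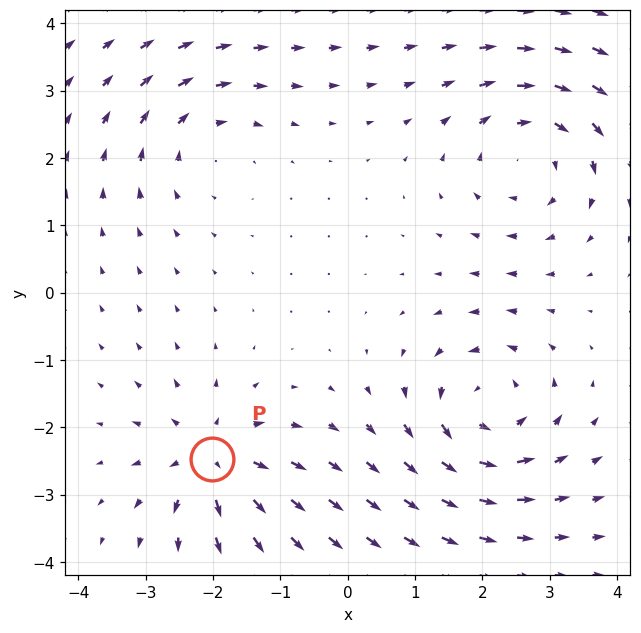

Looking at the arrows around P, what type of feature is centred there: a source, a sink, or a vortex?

At P (-2.0, -2.5) the arrows spread outward. Divergence about +5, curl ≈0 — positive divergence with near-zero curl is a source.

source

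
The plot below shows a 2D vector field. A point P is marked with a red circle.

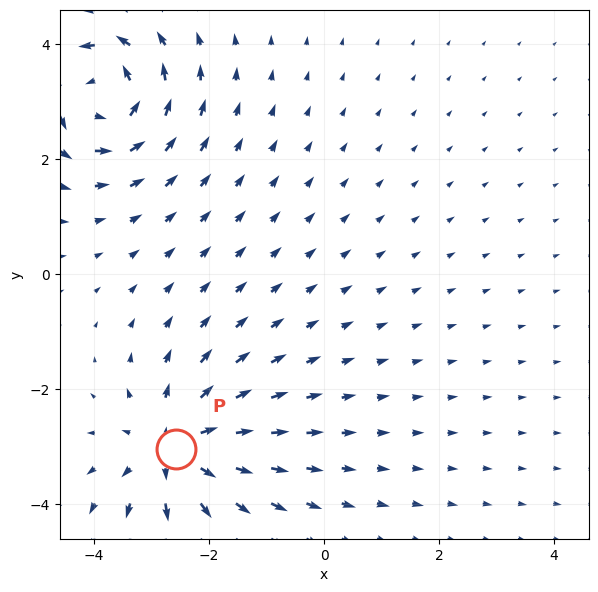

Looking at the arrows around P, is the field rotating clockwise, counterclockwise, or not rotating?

not rotating

Near P at (-2.6, -3.0) the arrows show no circulation. The curl there is ≈0.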